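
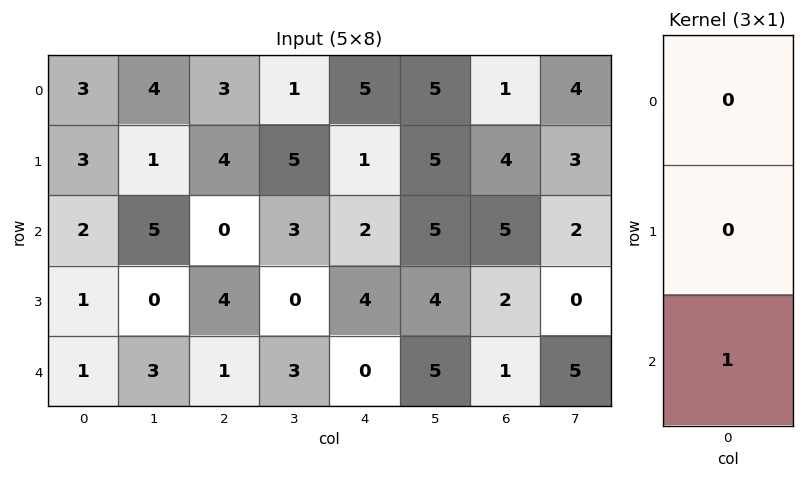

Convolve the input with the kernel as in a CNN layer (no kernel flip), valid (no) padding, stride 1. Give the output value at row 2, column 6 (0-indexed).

1

The receptive field on the input at this output position is [5 / 2 / 1]. Elementwise product with the kernel and sum: 1·1.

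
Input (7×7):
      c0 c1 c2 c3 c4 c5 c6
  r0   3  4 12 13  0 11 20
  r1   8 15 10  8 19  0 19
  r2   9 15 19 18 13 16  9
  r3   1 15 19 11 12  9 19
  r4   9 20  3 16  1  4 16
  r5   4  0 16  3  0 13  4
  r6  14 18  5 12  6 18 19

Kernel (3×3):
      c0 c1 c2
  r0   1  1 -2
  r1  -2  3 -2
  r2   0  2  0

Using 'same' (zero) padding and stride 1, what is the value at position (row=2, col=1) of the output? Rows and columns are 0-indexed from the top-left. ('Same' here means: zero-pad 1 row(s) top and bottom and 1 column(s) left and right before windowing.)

The receptive field on the zero-padded input at this output position is [8 15 10 / 9 15 19 / 1 15 19]. Elementwise product with the kernel and sum: 8·1 + 15·1 + 10·-2 + 9·-2 + 15·3 + 19·-2 + 15·2.

22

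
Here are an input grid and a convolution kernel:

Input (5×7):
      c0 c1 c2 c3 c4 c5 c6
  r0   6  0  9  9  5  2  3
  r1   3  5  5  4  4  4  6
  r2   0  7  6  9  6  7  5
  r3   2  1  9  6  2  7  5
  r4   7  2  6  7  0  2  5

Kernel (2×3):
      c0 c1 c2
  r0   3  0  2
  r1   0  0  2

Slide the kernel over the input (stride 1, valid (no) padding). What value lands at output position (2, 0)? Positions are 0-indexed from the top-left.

30

The receptive field on the input at this output position is [0 7 6 / 2 1 9]. Elementwise product with the kernel and sum: 0·3 + 6·2 + 9·2.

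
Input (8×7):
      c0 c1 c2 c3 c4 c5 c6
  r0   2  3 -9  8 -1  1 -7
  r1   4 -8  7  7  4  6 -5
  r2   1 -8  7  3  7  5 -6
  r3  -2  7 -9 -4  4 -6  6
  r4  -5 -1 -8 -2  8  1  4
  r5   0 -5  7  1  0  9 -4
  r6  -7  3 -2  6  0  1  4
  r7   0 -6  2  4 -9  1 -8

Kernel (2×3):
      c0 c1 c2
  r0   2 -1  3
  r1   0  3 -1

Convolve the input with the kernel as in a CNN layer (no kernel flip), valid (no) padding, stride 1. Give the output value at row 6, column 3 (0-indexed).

-13

The receptive field on the input at this output position is [6 0 1 / 4 -9 1]. Elementwise product with the kernel and sum: 6·2 + 0·-1 + 1·3 + -9·3 + 1·-1.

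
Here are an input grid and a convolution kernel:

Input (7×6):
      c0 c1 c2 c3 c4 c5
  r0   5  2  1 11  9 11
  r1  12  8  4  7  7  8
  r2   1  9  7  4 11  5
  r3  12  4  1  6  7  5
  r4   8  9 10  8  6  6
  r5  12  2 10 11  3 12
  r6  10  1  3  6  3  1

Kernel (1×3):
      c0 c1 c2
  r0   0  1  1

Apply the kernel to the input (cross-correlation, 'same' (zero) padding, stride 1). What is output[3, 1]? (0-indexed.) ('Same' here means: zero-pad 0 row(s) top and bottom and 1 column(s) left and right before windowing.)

5

The receptive field on the zero-padded input at this output position is [12 4 1]. Elementwise product with the kernel and sum: 4·1 + 1·1.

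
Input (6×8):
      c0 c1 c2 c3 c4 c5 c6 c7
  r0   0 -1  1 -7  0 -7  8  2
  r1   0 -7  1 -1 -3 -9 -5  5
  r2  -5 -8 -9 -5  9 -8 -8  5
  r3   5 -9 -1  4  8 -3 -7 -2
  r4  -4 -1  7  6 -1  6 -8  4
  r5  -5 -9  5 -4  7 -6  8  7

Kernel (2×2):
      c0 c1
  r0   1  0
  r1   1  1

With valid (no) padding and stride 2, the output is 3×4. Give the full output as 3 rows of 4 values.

-7 1 -12 8
-9 -6 14 -17
-18 8 0 7

Output[0,0]: The receptive field on the input at this output position is [0 -1 / 0 -7]. Elementwise product with the kernel and sum: 0·1 + 0·1 + -7·1.
Output[0,1]: The receptive field on the input at this output position is [1 -7 / 1 -1]. Elementwise product with the kernel and sum: 1·1 + 1·1 + -1·1.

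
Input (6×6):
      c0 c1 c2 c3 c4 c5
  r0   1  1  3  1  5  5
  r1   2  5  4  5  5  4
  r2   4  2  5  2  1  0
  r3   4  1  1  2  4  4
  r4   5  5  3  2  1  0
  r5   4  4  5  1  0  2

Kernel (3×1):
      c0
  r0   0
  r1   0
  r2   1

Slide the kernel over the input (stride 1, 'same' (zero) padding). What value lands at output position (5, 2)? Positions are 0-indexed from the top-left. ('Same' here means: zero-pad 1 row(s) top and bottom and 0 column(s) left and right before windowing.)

The receptive field on the zero-padded input at this output position is [3 / 5 / 0]. Elementwise product with the kernel and sum: 0·1.

0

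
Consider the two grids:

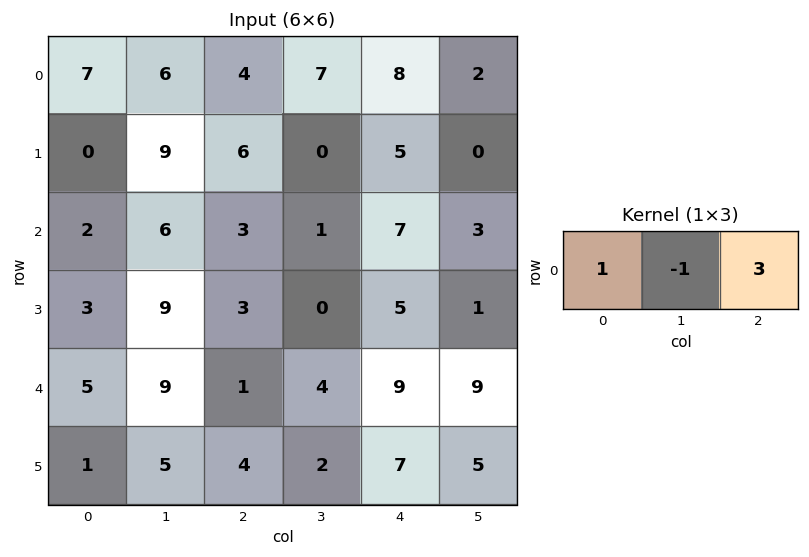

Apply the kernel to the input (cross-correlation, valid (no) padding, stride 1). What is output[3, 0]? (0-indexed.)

The receptive field on the input at this output position is [3 9 3]. Elementwise product with the kernel and sum: 3·1 + 9·-1 + 3·3.

3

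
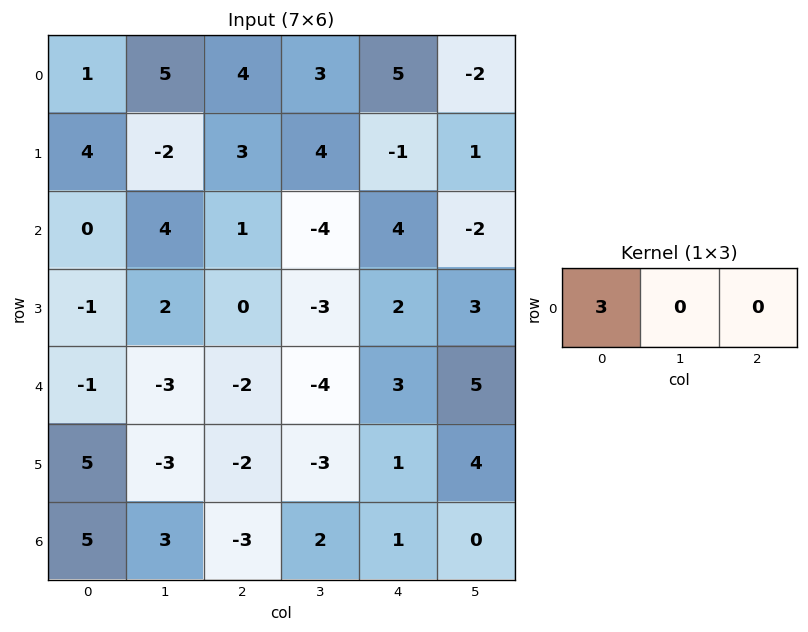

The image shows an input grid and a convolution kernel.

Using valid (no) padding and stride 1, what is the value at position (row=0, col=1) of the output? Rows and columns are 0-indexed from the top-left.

The receptive field on the input at this output position is [5 4 3]. Elementwise product with the kernel and sum: 5·3.

15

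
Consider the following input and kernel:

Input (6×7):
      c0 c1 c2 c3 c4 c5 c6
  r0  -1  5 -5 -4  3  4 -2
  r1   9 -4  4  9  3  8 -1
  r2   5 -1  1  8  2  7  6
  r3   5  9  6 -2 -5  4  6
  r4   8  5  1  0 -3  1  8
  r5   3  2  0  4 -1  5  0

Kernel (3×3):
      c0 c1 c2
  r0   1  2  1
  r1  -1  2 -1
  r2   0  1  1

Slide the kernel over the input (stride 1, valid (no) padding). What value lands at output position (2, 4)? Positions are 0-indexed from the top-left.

The receptive field on the input at this output position is [2 7 6 / -5 4 6 / -3 1 8]. Elementwise product with the kernel and sum: 2·1 + 7·2 + 6·1 + -5·-1 + 4·2 + 6·-1 + 1·1 + 8·1.

38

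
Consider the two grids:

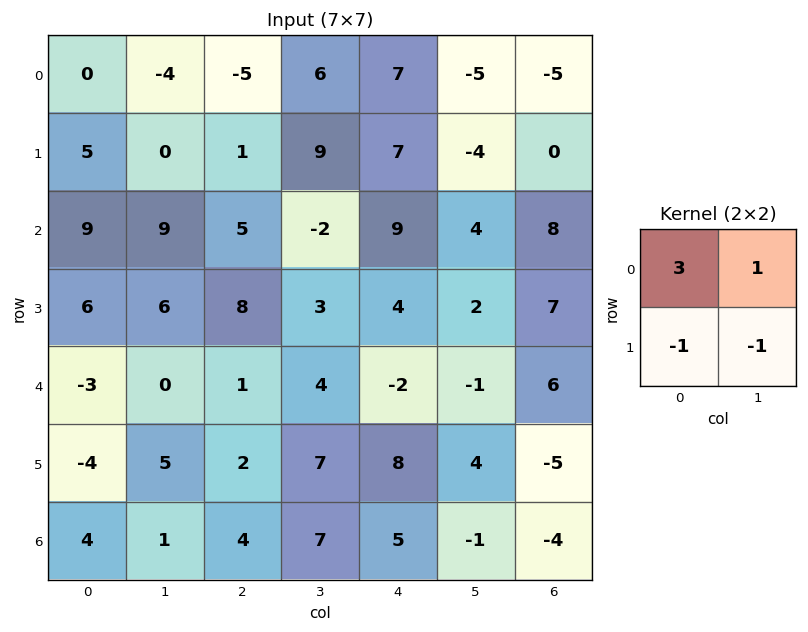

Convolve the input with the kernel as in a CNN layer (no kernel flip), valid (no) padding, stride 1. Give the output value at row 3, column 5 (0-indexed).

The receptive field on the input at this output position is [2 7 / -1 6]. Elementwise product with the kernel and sum: 2·3 + 7·1 + -1·-1 + 6·-1.

8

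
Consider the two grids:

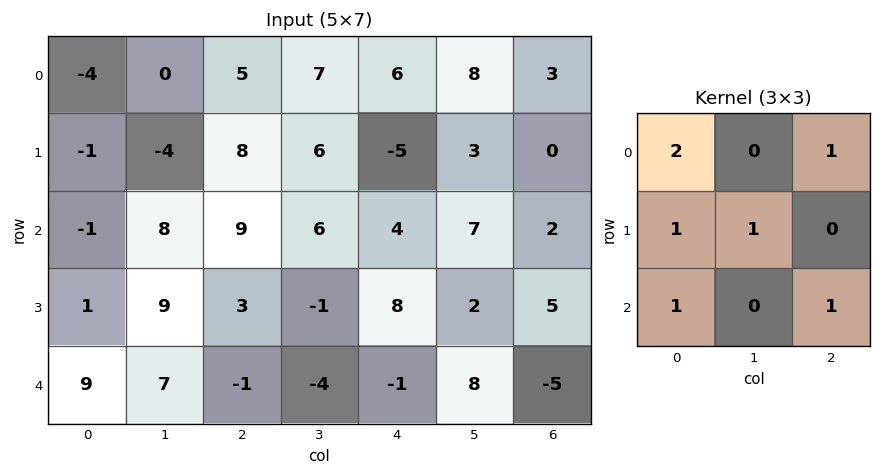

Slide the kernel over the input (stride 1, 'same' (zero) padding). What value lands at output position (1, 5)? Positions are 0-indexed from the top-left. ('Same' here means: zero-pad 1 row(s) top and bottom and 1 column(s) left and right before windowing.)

The receptive field on the zero-padded input at this output position is [6 8 3 / -5 3 0 / 4 7 2]. Elementwise product with the kernel and sum: 6·2 + 3·1 + -5·1 + 3·1 + 4·1 + 2·1.

19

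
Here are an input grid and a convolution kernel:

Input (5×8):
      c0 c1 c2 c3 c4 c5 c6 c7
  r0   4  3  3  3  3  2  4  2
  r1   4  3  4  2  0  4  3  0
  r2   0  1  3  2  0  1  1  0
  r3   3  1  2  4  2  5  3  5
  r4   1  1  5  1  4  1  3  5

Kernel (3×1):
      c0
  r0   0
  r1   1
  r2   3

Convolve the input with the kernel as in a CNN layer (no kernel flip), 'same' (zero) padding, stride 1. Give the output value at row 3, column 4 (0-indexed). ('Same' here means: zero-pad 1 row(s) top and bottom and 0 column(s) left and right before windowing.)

The receptive field on the zero-padded input at this output position is [0 / 2 / 4]. Elementwise product with the kernel and sum: 2·1 + 4·3.

14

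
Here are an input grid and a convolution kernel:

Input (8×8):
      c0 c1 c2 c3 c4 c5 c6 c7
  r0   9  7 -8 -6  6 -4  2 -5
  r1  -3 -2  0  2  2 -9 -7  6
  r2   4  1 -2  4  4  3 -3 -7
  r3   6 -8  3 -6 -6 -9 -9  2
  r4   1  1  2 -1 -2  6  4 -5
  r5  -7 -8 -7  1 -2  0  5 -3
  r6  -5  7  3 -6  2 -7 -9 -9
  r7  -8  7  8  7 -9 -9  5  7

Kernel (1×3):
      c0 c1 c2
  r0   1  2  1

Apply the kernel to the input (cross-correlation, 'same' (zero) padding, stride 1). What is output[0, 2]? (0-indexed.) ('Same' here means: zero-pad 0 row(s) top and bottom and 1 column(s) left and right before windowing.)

-15

The receptive field on the zero-padded input at this output position is [7 -8 -6]. Elementwise product with the kernel and sum: 7·1 + -8·2 + -6·1.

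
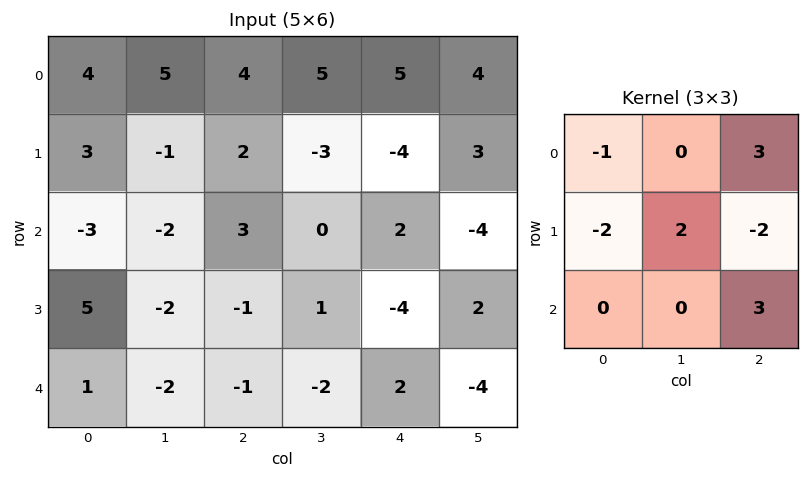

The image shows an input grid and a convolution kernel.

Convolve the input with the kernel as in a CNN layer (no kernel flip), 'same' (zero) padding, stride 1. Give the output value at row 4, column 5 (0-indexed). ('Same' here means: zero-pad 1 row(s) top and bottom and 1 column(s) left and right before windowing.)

-8

The receptive field on the zero-padded input at this output position is [-4 2 0 / 2 -4 0 / 0 0 0]. Elementwise product with the kernel and sum: -4·-1 + 0·3 + 2·-2 + -4·2 + 0·-2 + 0·3.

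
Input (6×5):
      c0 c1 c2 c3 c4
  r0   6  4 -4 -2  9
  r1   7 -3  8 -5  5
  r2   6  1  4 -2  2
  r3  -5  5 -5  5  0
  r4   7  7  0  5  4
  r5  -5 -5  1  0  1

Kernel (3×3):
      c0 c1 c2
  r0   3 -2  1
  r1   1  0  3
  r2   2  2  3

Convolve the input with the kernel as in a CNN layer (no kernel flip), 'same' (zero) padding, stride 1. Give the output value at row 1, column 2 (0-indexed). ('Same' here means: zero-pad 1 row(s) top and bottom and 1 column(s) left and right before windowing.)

4

The receptive field on the zero-padded input at this output position is [4 -4 -2 / -3 8 -5 / 1 4 -2]. Elementwise product with the kernel and sum: 4·3 + -4·-2 + -2·1 + -3·1 + -5·3 + 1·2 + 4·2 + -2·3.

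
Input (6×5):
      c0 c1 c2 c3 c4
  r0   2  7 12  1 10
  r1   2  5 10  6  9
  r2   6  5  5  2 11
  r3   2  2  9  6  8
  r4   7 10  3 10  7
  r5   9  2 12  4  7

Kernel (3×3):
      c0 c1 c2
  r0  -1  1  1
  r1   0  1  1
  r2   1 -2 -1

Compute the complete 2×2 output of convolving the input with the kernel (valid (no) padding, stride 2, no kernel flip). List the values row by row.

23 4
-1 -2

Output[0,0]: The receptive field on the input at this output position is [2 7 12 / 2 5 10 / 6 5 5]. Elementwise product with the kernel and sum: 2·-1 + 7·1 + 12·1 + 5·1 + 10·1 + 6·1 + 5·-2 + 5·-1.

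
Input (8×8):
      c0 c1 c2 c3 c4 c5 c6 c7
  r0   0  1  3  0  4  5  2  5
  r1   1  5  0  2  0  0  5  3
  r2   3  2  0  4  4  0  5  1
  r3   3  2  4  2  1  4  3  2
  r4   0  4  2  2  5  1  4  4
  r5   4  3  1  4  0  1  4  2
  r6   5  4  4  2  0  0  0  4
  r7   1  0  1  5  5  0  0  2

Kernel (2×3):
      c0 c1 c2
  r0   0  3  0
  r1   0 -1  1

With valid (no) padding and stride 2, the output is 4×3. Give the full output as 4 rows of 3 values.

Output[0,0]: The receptive field on the input at this output position is [0 1 3 / 1 5 0]. Elementwise product with the kernel and sum: 1·3 + 5·-1 + 0·1.
Output[0,1]: The receptive field on the input at this output position is [3 0 4 / 0 2 0]. Elementwise product with the kernel and sum: 0·3 + 2·-1 + 0·1.

-2 -2 20
8 11 -1
10 2 6
13 6 0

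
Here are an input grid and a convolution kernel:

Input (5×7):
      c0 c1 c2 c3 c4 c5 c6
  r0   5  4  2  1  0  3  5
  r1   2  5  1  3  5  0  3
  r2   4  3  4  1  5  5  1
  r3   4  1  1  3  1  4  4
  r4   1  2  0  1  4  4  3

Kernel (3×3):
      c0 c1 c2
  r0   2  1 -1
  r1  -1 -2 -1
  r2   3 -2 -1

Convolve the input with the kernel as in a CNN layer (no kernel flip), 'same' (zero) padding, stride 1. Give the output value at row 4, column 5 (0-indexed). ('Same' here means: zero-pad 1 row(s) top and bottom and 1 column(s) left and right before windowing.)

-13

The receptive field on the zero-padded input at this output position is [1 4 4 / 4 4 3 / 0 0 0]. Elementwise product with the kernel and sum: 1·2 + 4·1 + 4·-1 + 4·-1 + 4·-2 + 3·-1 + 0·3 + 0·-2 + 0·-1.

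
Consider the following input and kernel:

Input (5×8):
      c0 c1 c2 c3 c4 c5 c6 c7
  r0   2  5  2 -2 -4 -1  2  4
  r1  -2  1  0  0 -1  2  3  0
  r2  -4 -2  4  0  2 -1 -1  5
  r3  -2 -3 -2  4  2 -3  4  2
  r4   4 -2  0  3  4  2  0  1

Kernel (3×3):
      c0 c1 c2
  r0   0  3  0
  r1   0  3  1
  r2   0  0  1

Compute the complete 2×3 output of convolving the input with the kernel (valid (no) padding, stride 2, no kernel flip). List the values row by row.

Output[0,0]: The receptive field on the input at this output position is [2 5 2 / -2 1 0 / -4 -2 4]. Elementwise product with the kernel and sum: 5·3 + 1·3 + 0·1 + 4·1.

22 -5 5
-17 18 -8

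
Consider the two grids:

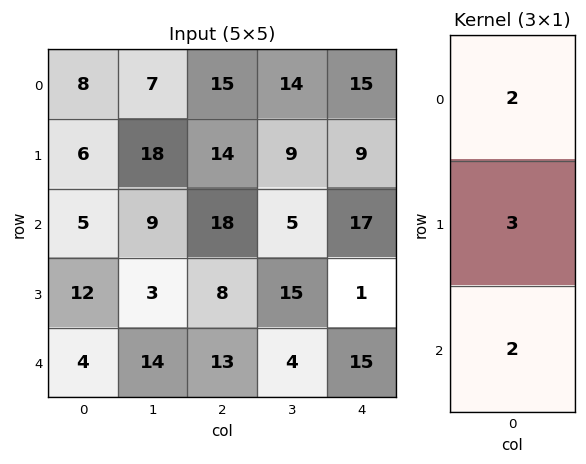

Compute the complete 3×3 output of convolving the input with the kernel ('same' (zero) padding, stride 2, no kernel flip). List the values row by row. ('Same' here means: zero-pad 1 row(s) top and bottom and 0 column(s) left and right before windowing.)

Output[0,0]: The receptive field on the zero-padded input at this output position is [0 / 8 / 6]. Elementwise product with the kernel and sum: 0·2 + 8·3 + 6·2.

36 73 63
51 98 71
36 55 47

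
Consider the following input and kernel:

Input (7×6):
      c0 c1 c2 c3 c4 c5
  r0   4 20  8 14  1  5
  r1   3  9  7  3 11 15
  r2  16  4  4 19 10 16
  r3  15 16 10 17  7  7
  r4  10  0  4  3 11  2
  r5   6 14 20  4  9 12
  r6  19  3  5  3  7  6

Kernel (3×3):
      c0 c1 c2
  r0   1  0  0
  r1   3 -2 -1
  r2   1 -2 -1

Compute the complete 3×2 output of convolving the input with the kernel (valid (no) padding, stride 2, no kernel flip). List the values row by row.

Output[0,0]: The receptive field on the input at this output position is [4 20 8 / 3 9 7 / 16 4 4]. Elementwise product with the kernel and sum: 4·1 + 3·3 + 9·-2 + 7·-1 + 16·1 + 4·-2 + 4·-1.

-8 -32
25 -20
-12 39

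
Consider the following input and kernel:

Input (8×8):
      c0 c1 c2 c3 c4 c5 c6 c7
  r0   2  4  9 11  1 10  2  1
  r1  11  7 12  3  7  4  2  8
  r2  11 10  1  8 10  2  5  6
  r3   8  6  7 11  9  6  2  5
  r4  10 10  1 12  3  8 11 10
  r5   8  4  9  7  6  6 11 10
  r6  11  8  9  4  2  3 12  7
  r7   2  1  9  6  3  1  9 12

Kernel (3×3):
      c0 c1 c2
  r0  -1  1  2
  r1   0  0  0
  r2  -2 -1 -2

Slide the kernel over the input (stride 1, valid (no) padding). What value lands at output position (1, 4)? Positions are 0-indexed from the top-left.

The receptive field on the input at this output position is [7 4 2 / 10 2 5 / 9 6 2]. Elementwise product with the kernel and sum: 7·-1 + 4·1 + 2·2 + 9·-2 + 6·-1 + 2·-2.

-27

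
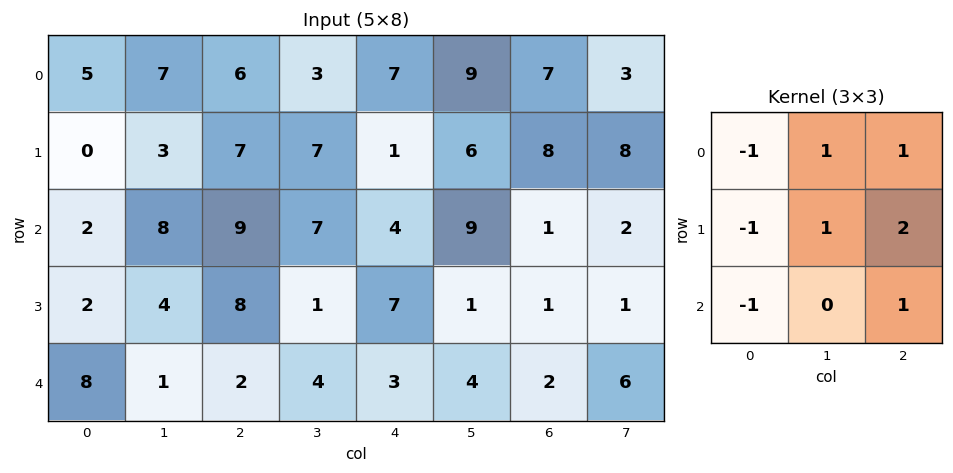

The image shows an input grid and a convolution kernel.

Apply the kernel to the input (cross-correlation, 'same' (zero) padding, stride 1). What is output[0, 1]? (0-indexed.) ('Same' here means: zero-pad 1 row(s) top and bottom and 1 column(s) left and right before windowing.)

21

The receptive field on the zero-padded input at this output position is [0 0 0 / 5 7 6 / 0 3 7]. Elementwise product with the kernel and sum: 0·-1 + 0·1 + 0·1 + 5·-1 + 7·1 + 6·2 + 0·-1 + 7·1.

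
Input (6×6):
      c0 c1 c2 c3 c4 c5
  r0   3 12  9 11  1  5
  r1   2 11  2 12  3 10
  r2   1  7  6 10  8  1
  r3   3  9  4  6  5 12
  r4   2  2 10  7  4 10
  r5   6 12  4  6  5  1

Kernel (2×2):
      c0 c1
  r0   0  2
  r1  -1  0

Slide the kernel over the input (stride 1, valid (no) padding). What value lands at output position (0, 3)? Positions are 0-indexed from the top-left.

The receptive field on the input at this output position is [11 1 / 12 3]. Elementwise product with the kernel and sum: 1·2 + 12·-1.

-10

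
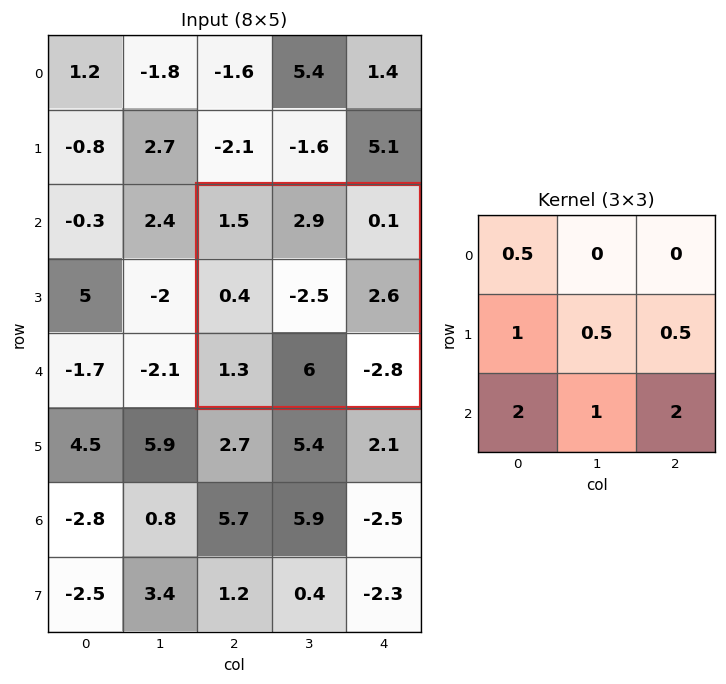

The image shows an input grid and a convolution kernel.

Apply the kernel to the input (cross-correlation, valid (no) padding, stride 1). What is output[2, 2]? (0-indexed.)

4.2

The receptive field on the input at this output position is [1.5 2.9 0.1 / 0.4 -2.5 2.6 / 1.3 6 -2.8]. Elementwise product with the kernel and sum: 1.5·0.5 + 0.4·1 + -2.5·0.5 + 2.6·0.5 + 1.3·2 + 6·1 + -2.8·2.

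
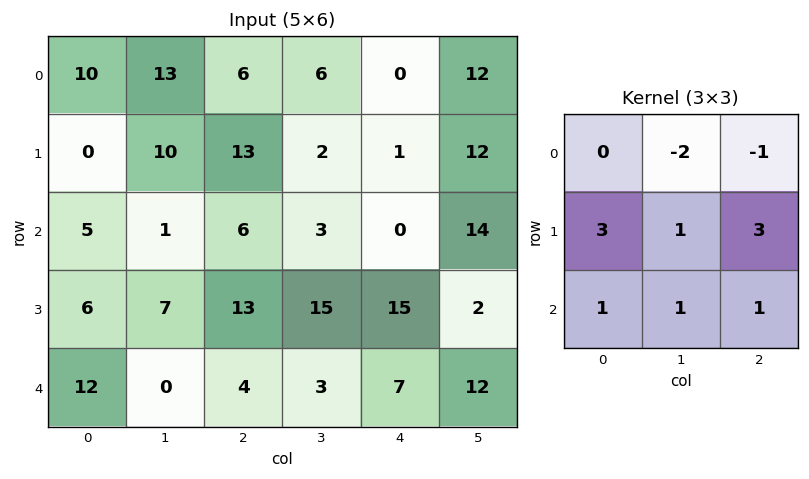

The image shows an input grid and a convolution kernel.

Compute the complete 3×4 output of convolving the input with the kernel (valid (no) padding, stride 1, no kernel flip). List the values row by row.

Output[0,0]: The receptive field on the input at this output position is [10 13 6 / 0 10 13 / 5 1 6]. Elementwise product with the kernel and sum: 13·-2 + 6·-1 + 0·3 + 10·1 + 13·3 + 5·1 + 1·1 + 6·1.

29 41 41 48
27 25 59 69
72 71 107 74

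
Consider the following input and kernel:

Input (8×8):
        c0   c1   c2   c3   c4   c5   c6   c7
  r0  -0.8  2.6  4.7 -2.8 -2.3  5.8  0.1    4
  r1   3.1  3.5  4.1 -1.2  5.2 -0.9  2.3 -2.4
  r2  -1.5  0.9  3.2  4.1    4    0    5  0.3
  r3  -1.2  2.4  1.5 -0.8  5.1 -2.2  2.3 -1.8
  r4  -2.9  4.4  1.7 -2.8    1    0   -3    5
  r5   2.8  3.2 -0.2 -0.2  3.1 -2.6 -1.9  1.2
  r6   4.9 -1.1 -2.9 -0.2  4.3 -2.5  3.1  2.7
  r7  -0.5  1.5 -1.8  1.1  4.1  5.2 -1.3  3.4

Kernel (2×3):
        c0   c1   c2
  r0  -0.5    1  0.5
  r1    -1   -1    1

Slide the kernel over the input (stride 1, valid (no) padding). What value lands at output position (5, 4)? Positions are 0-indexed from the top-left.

The receptive field on the input at this output position is [3.1 -2.6 -1.9 / 4.3 -2.5 3.1]. Elementwise product with the kernel and sum: 3.1·-0.5 + -2.6·1 + -1.9·0.5 + 4.3·-1 + -2.5·-1 + 3.1·1.

-3.8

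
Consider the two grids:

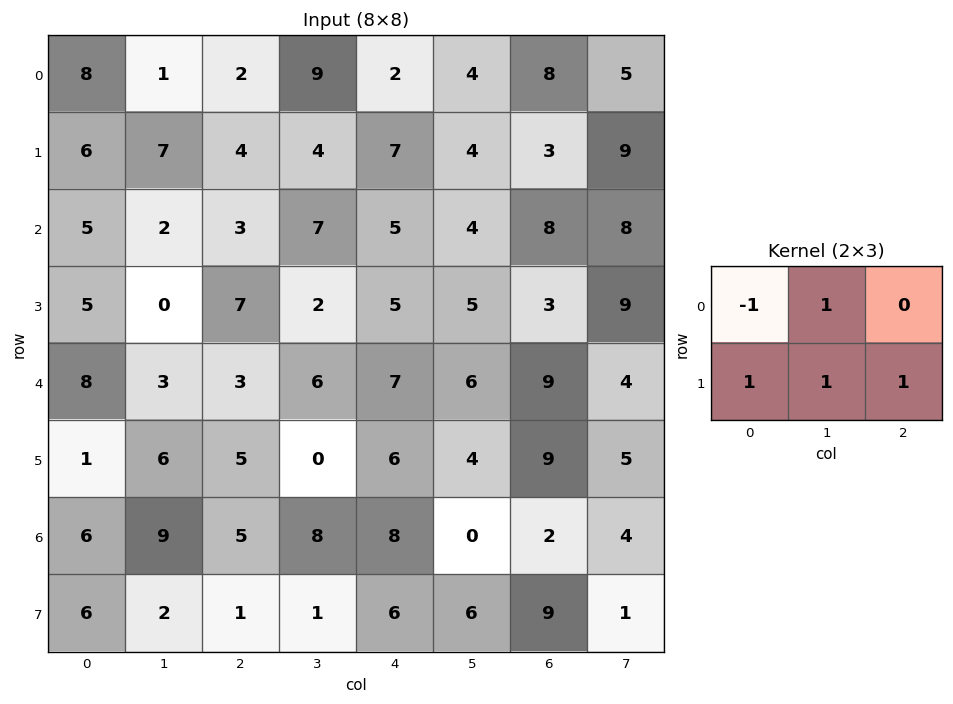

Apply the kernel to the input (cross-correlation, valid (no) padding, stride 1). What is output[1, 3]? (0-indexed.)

19

The receptive field on the input at this output position is [4 7 4 / 7 5 4]. Elementwise product with the kernel and sum: 4·-1 + 7·1 + 7·1 + 5·1 + 4·1.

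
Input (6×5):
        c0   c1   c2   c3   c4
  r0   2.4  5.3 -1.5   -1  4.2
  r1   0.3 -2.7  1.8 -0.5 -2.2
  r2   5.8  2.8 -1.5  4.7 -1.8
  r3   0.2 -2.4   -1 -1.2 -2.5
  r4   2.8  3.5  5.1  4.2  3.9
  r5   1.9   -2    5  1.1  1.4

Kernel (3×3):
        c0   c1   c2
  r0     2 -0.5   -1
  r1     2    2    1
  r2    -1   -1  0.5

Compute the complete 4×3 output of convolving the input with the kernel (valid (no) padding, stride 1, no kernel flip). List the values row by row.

Output[0,0]: The receptive field on the input at this output position is [2.4 5.3 -1.5 / 0.3 -2.7 1.8 / 5.8 2.8 -1.5]. Elementwise product with the kernel and sum: 2.4·2 + 5.3·-0.5 + -1.5·-1 + 0.3·2 + -2.7·2 + 1.8·1 + 5.8·-1 + 2.8·-1 + -1.5·0.5.
Output[0,1]: The receptive field on the input at this output position is [5.3 -1.5 -1 / -2.7 1.8 -0.5 / 2.8 -1.5 4.7]. Elementwise product with the kernel and sum: 5.3·2 + -1.5·-0.5 + -1·-1 + -2.7·2 + 1.8·2 + -0.5·1 + 2.8·-1 + -1.5·-1 + 4.7·0.5.

-8.7 11.1 -10.4
17.55 4.3 11.6
2.55 -12.85 -17.8
22.9 15.85 18.2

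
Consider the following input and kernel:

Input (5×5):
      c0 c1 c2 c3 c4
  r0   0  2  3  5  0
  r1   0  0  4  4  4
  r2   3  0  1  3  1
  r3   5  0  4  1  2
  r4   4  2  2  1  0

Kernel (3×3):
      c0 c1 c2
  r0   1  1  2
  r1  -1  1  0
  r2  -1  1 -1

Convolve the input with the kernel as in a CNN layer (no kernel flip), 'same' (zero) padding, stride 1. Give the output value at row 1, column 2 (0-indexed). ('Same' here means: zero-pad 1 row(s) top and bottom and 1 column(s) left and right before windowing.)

The receptive field on the zero-padded input at this output position is [2 3 5 / 0 4 4 / 0 1 3]. Elementwise product with the kernel and sum: 2·1 + 3·1 + 5·2 + 0·-1 + 4·1 + 0·-1 + 1·1 + 3·-1.

17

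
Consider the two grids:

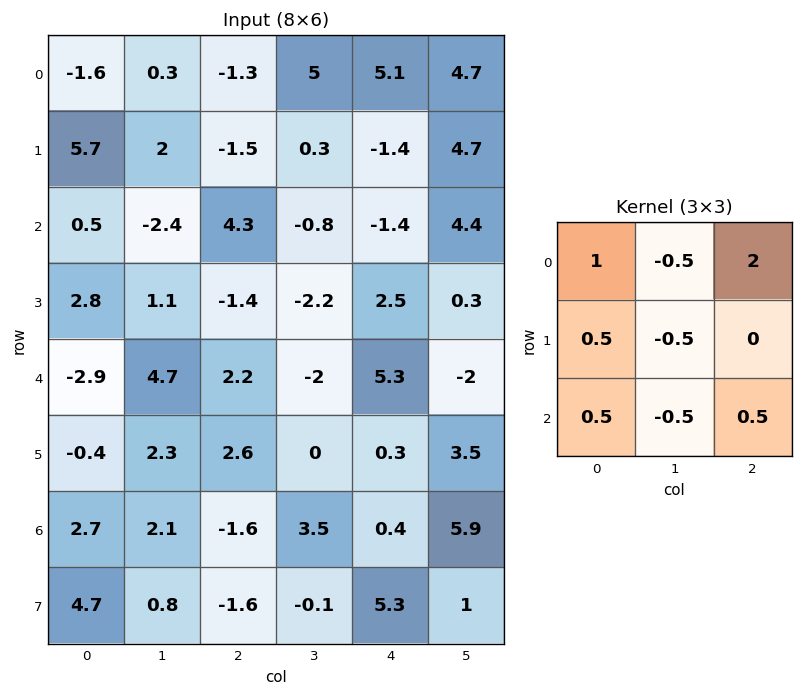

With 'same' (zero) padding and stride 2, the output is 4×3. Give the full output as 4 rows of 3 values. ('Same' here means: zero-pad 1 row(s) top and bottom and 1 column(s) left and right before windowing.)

-1.05 2.7 3.15
0.05 0.15 8.5
3.6 -1.5 -4.9
1.5 4 6.2

Output[0,0]: The receptive field on the zero-padded input at this output position is [0 0 0 / 0 -1.6 0.3 / 0 5.7 2]. Elementwise product with the kernel and sum: 0·1 + 0·-0.5 + 0·2 + 0·0.5 + -1.6·-0.5 + 0·0.5 + 5.7·-0.5 + 2·0.5.
Output[0,1]: The receptive field on the zero-padded input at this output position is [0 0 0 / 0.3 -1.3 5 / 2 -1.5 0.3]. Elementwise product with the kernel and sum: 0·1 + 0·-0.5 + 0·2 + 0.3·0.5 + -1.3·-0.5 + 2·0.5 + -1.5·-0.5 + 0.3·0.5.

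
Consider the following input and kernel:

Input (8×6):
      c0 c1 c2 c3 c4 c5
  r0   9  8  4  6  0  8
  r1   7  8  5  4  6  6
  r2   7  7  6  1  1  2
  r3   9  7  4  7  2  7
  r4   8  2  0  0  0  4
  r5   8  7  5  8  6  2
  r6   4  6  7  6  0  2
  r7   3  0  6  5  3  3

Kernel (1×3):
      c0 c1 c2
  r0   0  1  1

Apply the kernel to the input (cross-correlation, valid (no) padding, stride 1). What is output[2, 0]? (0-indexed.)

The receptive field on the input at this output position is [7 7 6]. Elementwise product with the kernel and sum: 7·1 + 6·1.

13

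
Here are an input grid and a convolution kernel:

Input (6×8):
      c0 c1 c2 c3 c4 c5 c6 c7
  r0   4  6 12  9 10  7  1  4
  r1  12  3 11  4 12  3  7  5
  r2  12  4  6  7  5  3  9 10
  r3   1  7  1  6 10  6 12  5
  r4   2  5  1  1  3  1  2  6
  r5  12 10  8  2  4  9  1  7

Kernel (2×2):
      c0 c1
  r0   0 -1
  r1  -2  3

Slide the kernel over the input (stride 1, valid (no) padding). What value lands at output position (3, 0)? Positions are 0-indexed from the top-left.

4

The receptive field on the input at this output position is [1 7 / 2 5]. Elementwise product with the kernel and sum: 7·-1 + 2·-2 + 5·3.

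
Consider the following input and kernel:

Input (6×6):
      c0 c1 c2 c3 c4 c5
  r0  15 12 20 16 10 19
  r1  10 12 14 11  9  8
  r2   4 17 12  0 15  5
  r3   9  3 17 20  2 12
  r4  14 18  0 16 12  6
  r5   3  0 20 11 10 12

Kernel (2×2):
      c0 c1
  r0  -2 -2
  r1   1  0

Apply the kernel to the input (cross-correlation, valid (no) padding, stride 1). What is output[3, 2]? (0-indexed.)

The receptive field on the input at this output position is [17 20 / 0 16]. Elementwise product with the kernel and sum: 17·-2 + 20·-2 + 0·1.

-74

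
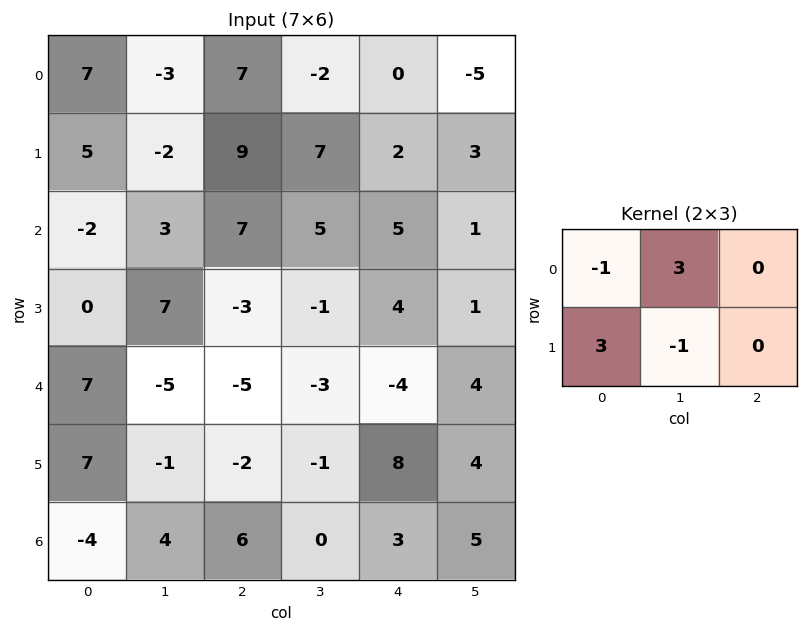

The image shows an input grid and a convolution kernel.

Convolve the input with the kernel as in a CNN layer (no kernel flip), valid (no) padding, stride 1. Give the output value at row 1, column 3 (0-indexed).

The receptive field on the input at this output position is [7 2 3 / 5 5 1]. Elementwise product with the kernel and sum: 7·-1 + 2·3 + 5·3 + 5·-1.

9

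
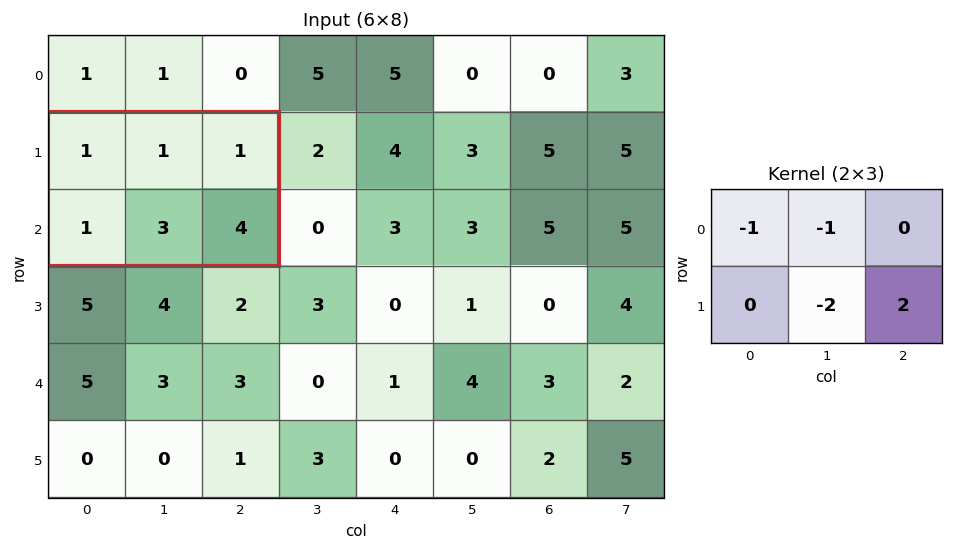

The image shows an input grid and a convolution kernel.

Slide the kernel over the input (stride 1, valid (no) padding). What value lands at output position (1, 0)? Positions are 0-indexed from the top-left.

The receptive field on the input at this output position is [1 1 1 / 1 3 4]. Elementwise product with the kernel and sum: 1·-1 + 1·-1 + 3·-2 + 4·2.

0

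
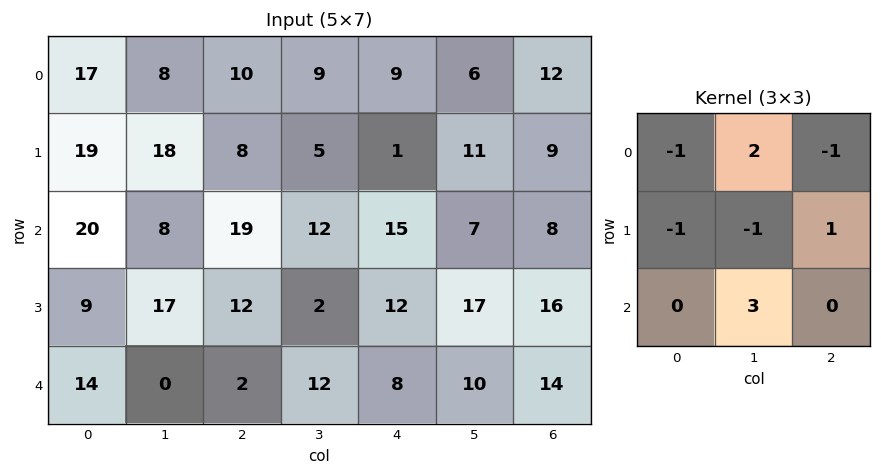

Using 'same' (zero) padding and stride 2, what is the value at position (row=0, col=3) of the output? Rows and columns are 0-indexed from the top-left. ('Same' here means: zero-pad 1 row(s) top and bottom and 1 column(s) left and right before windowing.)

The receptive field on the zero-padded input at this output position is [0 0 0 / 6 12 0 / 11 9 0]. Elementwise product with the kernel and sum: 0·-1 + 0·2 + 0·-1 + 6·-1 + 12·-1 + 0·1 + 9·3.

9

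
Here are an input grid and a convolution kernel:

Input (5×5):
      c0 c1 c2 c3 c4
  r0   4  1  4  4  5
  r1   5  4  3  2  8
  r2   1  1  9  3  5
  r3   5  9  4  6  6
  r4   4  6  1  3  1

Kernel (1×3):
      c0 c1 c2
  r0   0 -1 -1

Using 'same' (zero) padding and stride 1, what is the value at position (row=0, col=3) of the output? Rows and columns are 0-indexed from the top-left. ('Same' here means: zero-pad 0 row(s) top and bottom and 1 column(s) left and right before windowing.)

-9

The receptive field on the zero-padded input at this output position is [4 4 5]. Elementwise product with the kernel and sum: 4·-1 + 5·-1.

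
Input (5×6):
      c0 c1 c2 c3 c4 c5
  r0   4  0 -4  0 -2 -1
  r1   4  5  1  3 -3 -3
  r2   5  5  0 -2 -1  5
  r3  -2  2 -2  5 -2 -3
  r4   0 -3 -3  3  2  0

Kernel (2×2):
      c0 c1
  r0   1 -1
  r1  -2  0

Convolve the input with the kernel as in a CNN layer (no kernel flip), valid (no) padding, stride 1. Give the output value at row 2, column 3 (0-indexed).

-11

The receptive field on the input at this output position is [-2 -1 / 5 -2]. Elementwise product with the kernel and sum: -2·1 + -1·-1 + 5·-2.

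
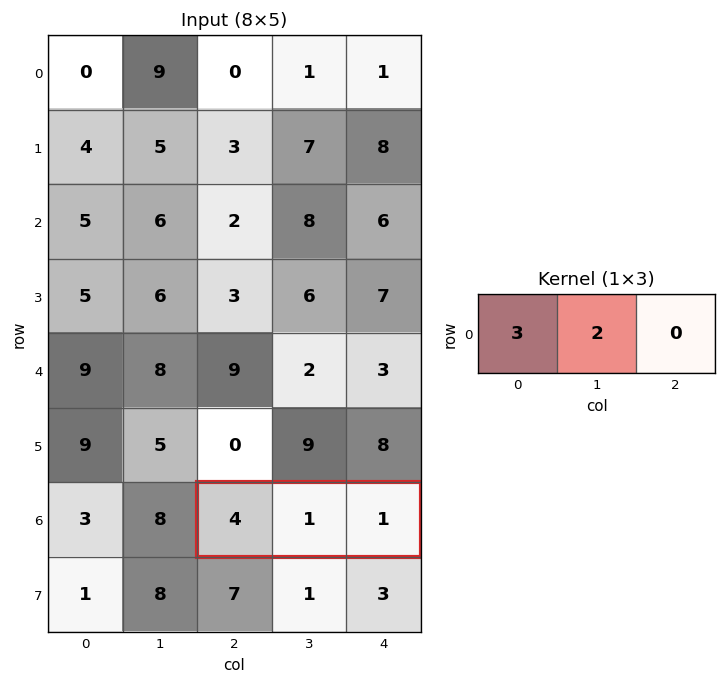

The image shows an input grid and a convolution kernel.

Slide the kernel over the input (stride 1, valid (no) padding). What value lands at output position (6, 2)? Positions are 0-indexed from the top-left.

14

The receptive field on the input at this output position is [4 1 1]. Elementwise product with the kernel and sum: 4·3 + 1·2.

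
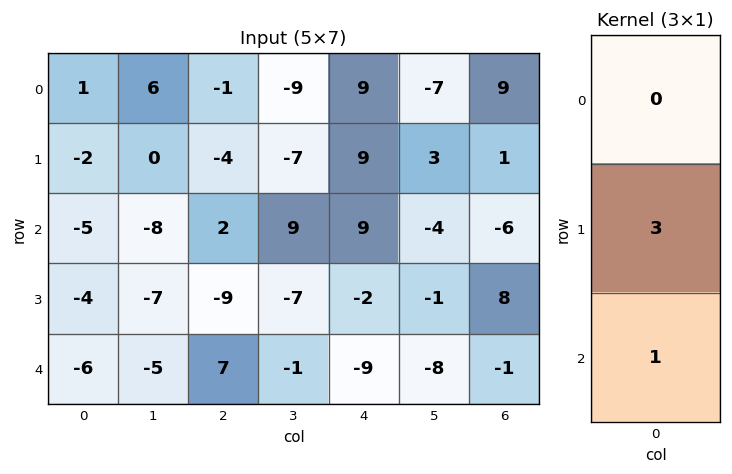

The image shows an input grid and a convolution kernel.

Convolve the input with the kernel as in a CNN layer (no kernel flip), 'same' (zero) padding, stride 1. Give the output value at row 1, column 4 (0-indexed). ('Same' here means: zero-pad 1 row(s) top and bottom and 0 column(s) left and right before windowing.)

The receptive field on the zero-padded input at this output position is [9 / 9 / 9]. Elementwise product with the kernel and sum: 9·3 + 9·1.

36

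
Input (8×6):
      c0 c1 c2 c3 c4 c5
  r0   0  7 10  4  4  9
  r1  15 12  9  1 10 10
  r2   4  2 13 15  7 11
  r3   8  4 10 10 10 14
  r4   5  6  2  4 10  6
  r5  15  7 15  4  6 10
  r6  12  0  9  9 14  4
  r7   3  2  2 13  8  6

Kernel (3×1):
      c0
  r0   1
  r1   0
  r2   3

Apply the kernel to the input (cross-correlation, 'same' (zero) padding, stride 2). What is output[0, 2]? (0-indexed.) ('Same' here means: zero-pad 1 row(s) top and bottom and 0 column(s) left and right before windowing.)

30

The receptive field on the zero-padded input at this output position is [0 / 4 / 10]. Elementwise product with the kernel and sum: 0·1 + 10·3.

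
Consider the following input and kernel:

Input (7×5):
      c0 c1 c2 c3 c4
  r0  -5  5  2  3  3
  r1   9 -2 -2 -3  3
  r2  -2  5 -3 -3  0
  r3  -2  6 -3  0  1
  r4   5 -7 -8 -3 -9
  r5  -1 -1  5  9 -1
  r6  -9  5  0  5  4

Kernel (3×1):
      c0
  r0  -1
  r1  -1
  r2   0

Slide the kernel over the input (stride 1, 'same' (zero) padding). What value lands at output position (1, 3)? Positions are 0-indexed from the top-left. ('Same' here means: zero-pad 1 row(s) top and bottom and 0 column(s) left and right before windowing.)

The receptive field on the zero-padded input at this output position is [3 / -3 / -3]. Elementwise product with the kernel and sum: 3·-1 + -3·-1.

0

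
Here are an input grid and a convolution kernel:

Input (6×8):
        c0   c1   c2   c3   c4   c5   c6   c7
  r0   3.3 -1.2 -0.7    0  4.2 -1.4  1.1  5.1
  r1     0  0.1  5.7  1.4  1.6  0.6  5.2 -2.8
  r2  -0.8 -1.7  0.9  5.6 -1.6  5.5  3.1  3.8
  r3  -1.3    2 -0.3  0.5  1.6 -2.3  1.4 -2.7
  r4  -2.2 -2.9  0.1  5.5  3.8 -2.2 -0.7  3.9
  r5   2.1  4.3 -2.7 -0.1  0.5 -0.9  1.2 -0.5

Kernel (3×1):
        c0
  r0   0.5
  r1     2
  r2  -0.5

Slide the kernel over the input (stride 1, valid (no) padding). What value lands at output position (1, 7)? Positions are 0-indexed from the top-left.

7.55

The receptive field on the input at this output position is [-2.8 / 3.8 / -2.7]. Elementwise product with the kernel and sum: -2.8·0.5 + 3.8·2 + -2.7·-0.5.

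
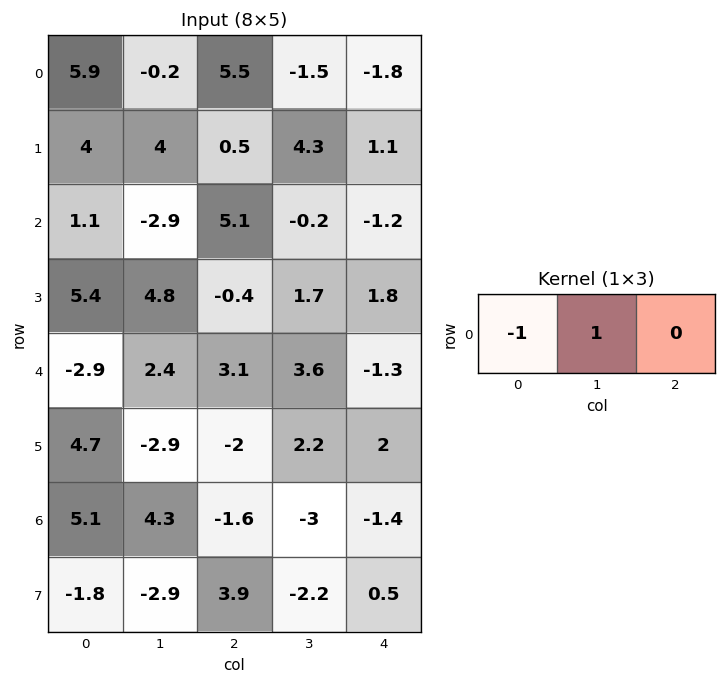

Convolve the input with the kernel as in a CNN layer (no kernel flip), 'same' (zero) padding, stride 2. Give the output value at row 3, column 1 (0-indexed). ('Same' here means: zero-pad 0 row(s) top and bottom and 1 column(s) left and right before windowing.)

-5.9

The receptive field on the zero-padded input at this output position is [4.3 -1.6 -3]. Elementwise product with the kernel and sum: 4.3·-1 + -1.6·1.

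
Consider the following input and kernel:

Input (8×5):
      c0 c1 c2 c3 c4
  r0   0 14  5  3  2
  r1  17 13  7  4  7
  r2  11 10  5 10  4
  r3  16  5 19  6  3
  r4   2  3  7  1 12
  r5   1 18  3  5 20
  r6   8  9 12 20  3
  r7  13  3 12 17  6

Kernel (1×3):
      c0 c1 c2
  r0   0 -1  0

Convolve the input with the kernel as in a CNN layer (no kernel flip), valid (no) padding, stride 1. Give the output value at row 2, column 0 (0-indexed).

-10

The receptive field on the input at this output position is [11 10 5]. Elementwise product with the kernel and sum: 10·-1.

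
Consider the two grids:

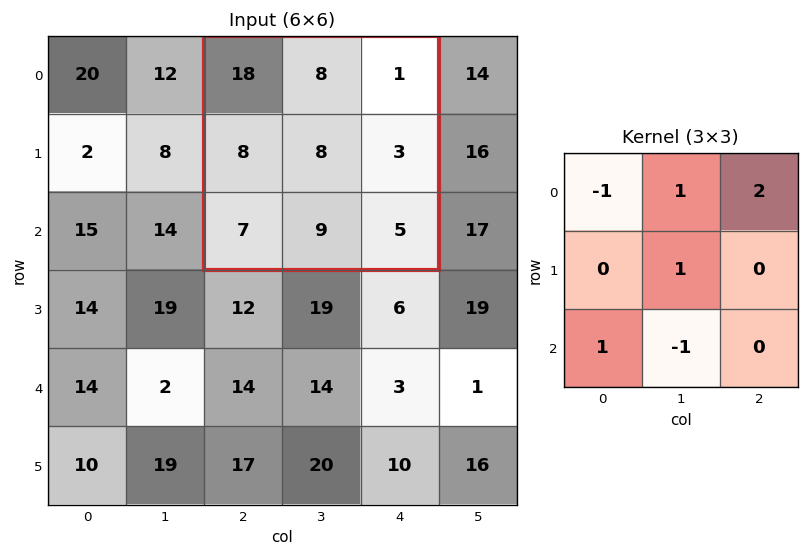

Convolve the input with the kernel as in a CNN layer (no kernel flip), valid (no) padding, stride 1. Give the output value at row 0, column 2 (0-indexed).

-2

The receptive field on the input at this output position is [18 8 1 / 8 8 3 / 7 9 5]. Elementwise product with the kernel and sum: 18·-1 + 8·1 + 1·2 + 8·1 + 7·1 + 9·-1.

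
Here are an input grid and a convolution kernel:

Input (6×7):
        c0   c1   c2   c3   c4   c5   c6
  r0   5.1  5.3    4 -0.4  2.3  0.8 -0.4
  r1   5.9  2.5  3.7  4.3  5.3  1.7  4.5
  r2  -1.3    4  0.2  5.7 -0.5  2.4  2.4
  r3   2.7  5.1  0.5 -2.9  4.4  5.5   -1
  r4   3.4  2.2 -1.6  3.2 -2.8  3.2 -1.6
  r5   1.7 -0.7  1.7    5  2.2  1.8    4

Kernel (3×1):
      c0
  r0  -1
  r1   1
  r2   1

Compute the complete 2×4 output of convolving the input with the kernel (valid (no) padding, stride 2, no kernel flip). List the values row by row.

Output[0,0]: The receptive field on the input at this output position is [5.1 / 5.9 / -1.3]. Elementwise product with the kernel and sum: 5.1·-1 + 5.9·1 + -1.3·1.
Output[0,1]: The receptive field on the input at this output position is [4 / 3.7 / 0.2]. Elementwise product with the kernel and sum: 4·-1 + 3.7·1 + 0.2·1.

-0.5 -0.1 2.5 7.3
7.4 -1.3 2.1 -5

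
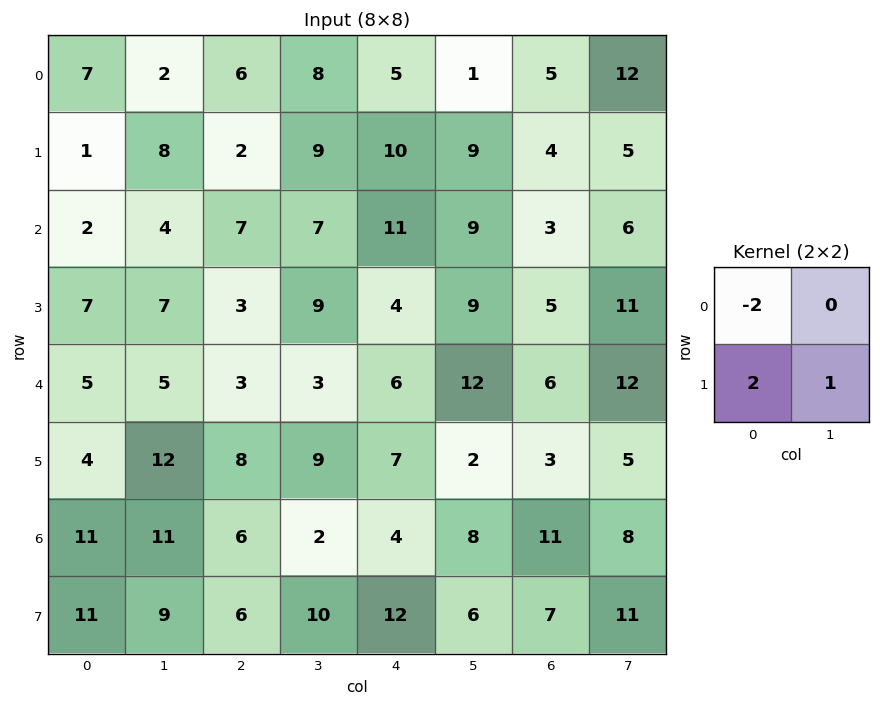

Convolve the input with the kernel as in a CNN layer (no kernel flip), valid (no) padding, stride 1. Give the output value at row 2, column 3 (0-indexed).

The receptive field on the input at this output position is [7 11 / 9 4]. Elementwise product with the kernel and sum: 7·-2 + 9·2 + 4·1.

8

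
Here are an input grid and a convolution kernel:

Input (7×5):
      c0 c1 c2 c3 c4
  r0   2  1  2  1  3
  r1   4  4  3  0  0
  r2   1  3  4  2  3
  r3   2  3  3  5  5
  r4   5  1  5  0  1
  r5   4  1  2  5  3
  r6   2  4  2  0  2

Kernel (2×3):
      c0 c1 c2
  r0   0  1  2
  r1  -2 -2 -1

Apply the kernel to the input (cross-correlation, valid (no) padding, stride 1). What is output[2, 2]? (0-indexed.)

-13

The receptive field on the input at this output position is [4 2 3 / 3 5 5]. Elementwise product with the kernel and sum: 2·1 + 3·2 + 3·-2 + 5·-2 + 5·-1.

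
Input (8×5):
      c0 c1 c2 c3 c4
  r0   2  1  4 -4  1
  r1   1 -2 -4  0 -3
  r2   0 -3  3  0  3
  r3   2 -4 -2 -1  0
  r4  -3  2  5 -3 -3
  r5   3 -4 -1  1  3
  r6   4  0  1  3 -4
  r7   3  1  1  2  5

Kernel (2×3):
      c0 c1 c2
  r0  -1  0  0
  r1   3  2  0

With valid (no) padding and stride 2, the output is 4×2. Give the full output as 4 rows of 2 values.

Output[0,0]: The receptive field on the input at this output position is [2 1 4 / 1 -2 -4]. Elementwise product with the kernel and sum: 2·-1 + 1·3 + -2·2.

-3 -16
-2 -11
4 -6
7 6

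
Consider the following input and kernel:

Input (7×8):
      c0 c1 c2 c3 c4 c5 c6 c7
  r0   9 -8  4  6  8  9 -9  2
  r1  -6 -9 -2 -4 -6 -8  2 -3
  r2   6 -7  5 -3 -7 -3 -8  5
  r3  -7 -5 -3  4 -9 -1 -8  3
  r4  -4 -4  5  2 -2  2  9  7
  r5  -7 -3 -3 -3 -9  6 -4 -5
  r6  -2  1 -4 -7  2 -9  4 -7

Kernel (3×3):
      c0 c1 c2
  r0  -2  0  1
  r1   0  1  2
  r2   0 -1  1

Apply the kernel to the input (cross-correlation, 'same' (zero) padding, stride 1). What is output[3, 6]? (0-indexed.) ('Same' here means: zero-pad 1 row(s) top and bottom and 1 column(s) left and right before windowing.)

7

The receptive field on the zero-padded input at this output position is [-3 -8 5 / -1 -8 3 / 2 9 7]. Elementwise product with the kernel and sum: -3·-2 + 5·1 + -8·1 + 3·2 + 9·-1 + 7·1.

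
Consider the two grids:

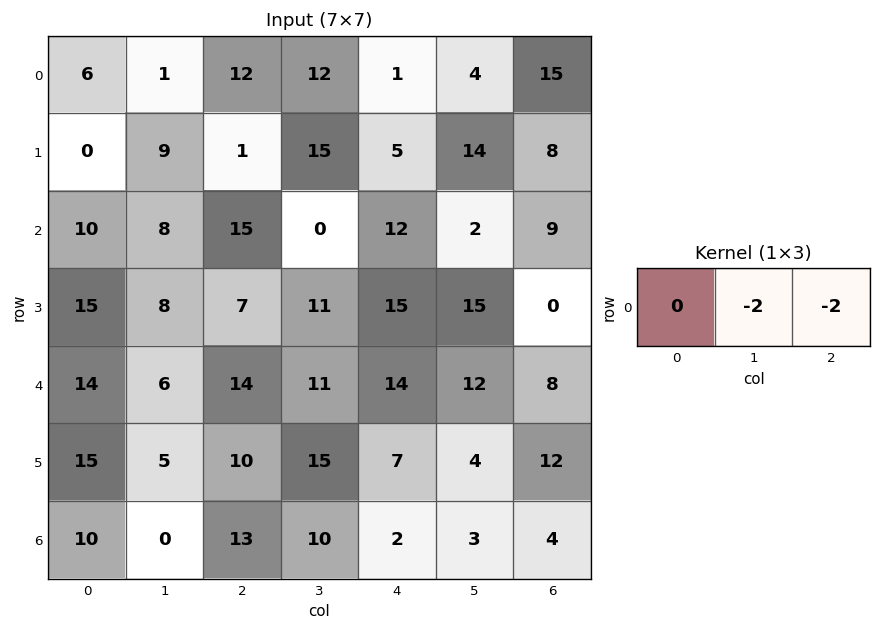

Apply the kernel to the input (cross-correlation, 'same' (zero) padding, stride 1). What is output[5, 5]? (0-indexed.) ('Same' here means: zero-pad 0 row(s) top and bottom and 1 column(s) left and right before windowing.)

-32

The receptive field on the zero-padded input at this output position is [7 4 12]. Elementwise product with the kernel and sum: 4·-2 + 12·-2.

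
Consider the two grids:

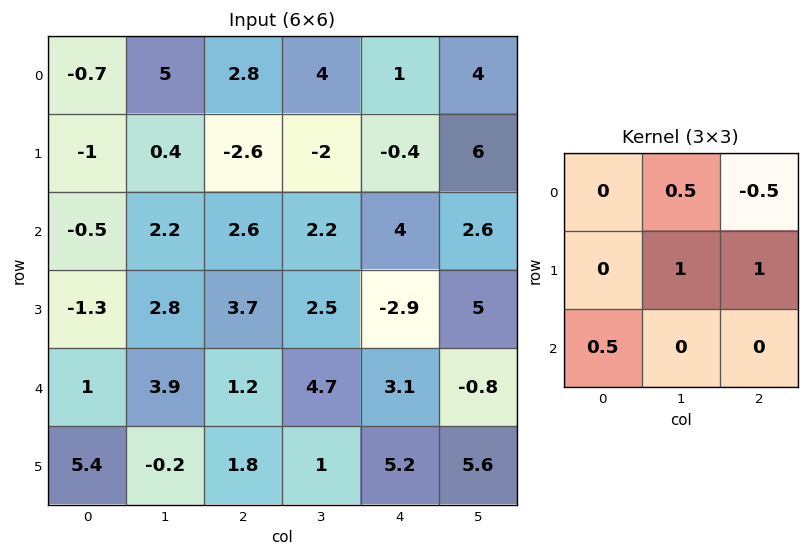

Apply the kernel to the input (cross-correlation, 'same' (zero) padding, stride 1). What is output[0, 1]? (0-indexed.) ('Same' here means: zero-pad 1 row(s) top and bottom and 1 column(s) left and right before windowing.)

The receptive field on the zero-padded input at this output position is [0 0 0 / -0.7 5 2.8 / -1 0.4 -2.6]. Elementwise product with the kernel and sum: 0·0.5 + 0·-0.5 + 5·1 + 2.8·1 + -1·0.5.

7.3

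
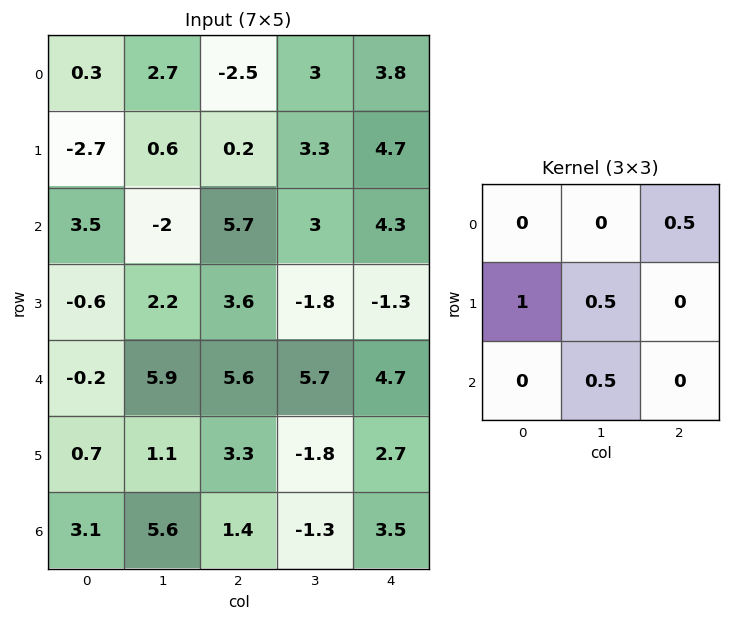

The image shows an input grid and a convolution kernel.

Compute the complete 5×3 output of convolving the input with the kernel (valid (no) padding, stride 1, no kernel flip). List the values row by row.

-4.65 5.05 5.25
3.7 4.3 8.65
6.3 8.3 7.7
5.1 9.45 6.9
6.85 6.3 4.1

Output[0,0]: The receptive field on the input at this output position is [0.3 2.7 -2.5 / -2.7 0.6 0.2 / 3.5 -2 5.7]. Elementwise product with the kernel and sum: -2.5·0.5 + -2.7·1 + 0.6·0.5 + -2·0.5.
Output[0,1]: The receptive field on the input at this output position is [2.7 -2.5 3 / 0.6 0.2 3.3 / -2 5.7 3]. Elementwise product with the kernel and sum: 3·0.5 + 0.6·1 + 0.2·0.5 + 5.7·0.5.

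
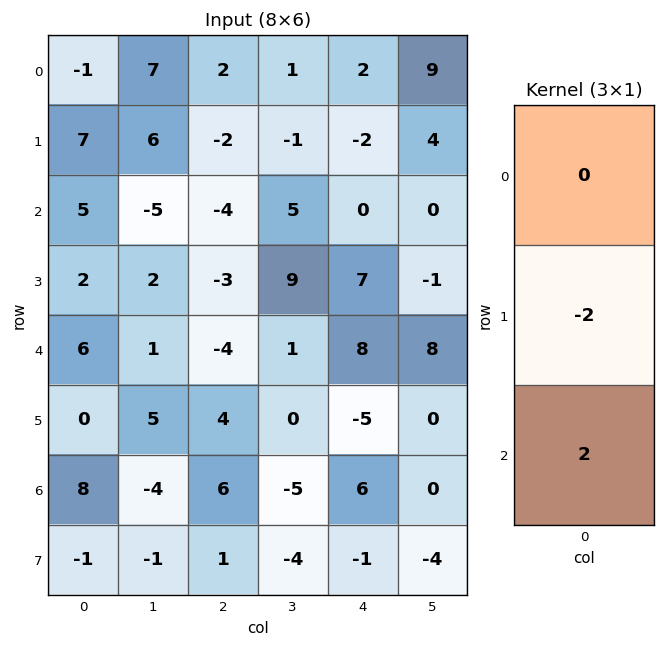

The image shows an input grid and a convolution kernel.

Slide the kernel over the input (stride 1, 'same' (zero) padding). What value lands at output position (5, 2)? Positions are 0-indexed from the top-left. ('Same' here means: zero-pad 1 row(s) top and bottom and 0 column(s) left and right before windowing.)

4

The receptive field on the zero-padded input at this output position is [-4 / 4 / 6]. Elementwise product with the kernel and sum: 4·-2 + 6·2.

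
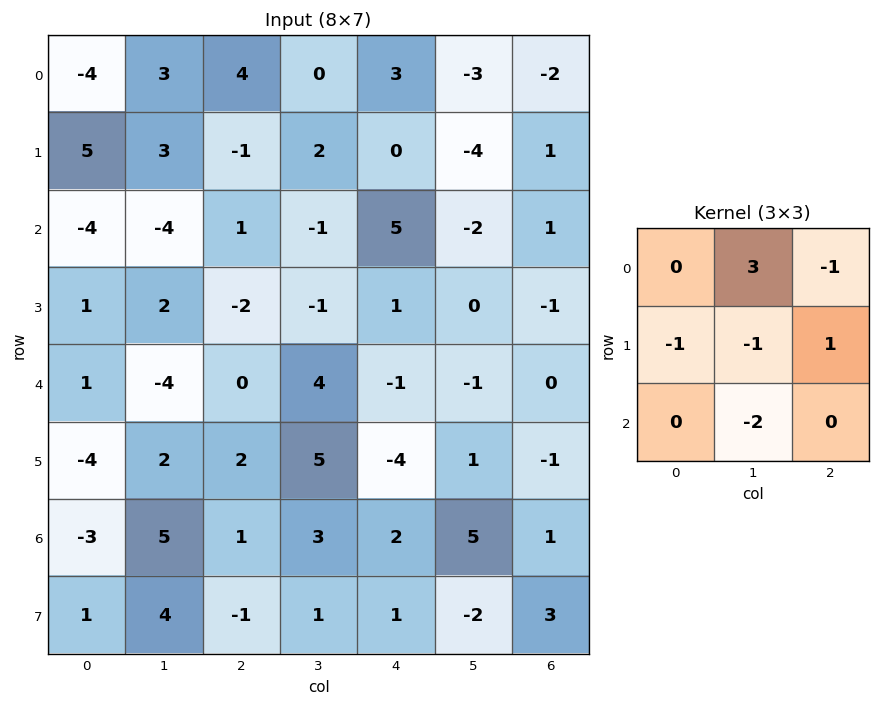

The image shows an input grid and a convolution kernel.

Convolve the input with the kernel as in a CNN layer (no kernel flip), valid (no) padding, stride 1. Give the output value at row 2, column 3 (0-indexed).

The receptive field on the input at this output position is [-1 5 -2 / -1 1 0 / 4 -1 -1]. Elementwise product with the kernel and sum: 5·3 + -2·-1 + -1·-1 + 1·-1 + 0·1 + -1·-2.

19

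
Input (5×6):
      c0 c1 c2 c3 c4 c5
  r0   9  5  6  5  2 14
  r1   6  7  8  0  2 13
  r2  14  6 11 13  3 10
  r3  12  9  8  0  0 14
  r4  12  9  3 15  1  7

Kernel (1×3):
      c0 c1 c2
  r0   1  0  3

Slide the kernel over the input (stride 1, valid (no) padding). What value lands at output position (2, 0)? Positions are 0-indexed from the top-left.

47

The receptive field on the input at this output position is [14 6 11]. Elementwise product with the kernel and sum: 14·1 + 11·3.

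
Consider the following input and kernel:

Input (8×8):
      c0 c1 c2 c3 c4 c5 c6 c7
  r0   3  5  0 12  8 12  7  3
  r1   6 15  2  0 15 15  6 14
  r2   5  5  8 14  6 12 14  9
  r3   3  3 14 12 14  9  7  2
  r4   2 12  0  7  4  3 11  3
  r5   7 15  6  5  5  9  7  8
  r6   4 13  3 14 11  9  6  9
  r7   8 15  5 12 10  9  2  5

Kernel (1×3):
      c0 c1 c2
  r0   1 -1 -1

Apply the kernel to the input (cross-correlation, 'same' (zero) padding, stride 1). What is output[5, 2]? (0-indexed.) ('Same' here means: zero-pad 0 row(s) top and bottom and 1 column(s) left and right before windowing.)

The receptive field on the zero-padded input at this output position is [15 6 5]. Elementwise product with the kernel and sum: 15·1 + 6·-1 + 5·-1.

4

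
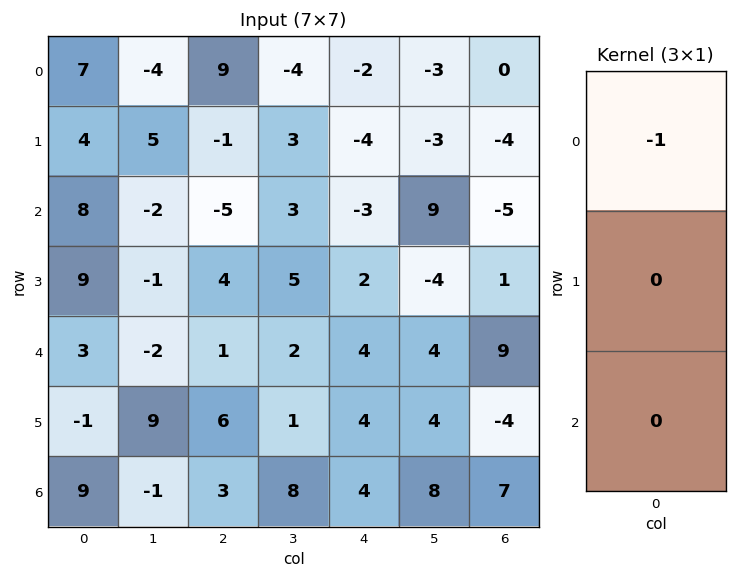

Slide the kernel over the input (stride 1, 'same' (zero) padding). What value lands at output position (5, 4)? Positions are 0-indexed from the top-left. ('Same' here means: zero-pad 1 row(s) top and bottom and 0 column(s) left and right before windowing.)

-4

The receptive field on the zero-padded input at this output position is [4 / 4 / 4]. Elementwise product with the kernel and sum: 4·-1.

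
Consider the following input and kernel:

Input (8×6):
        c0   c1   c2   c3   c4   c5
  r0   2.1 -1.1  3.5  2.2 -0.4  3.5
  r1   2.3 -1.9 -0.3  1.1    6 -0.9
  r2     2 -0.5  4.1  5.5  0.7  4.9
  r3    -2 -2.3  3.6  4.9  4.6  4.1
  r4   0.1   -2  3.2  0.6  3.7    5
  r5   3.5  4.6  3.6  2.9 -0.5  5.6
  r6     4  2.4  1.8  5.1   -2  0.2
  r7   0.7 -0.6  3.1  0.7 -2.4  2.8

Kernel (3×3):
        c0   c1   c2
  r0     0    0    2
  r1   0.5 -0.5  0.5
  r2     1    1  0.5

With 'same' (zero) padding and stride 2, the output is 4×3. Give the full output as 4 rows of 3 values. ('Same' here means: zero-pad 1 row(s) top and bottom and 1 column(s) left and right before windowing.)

-0.25 -2.85 9.7
-8.2 6.4 14.6
0.15 17.15 14.35
8.8 11.5 14.55

Output[0,0]: The receptive field on the zero-padded input at this output position is [0 0 0 / 0 2.1 -1.1 / 0 2.3 -1.9]. Elementwise product with the kernel and sum: 0·2 + 0·0.5 + 2.1·-0.5 + -1.1·0.5 + 0·1 + 2.3·1 + -1.9·0.5.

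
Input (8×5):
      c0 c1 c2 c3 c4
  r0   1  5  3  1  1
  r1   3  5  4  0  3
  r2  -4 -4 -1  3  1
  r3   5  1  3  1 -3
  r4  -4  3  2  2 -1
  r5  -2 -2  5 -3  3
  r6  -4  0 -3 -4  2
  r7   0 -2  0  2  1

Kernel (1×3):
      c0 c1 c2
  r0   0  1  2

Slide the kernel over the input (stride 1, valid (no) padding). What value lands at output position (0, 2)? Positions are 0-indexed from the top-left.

The receptive field on the input at this output position is [3 1 1]. Elementwise product with the kernel and sum: 1·1 + 1·2.

3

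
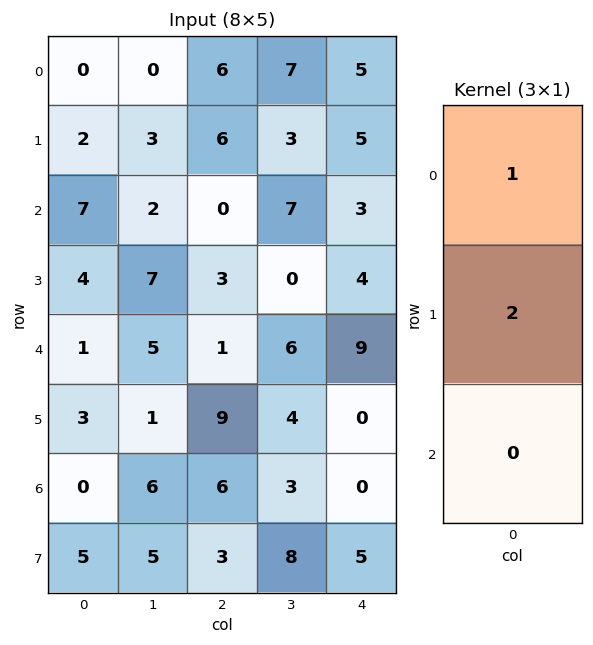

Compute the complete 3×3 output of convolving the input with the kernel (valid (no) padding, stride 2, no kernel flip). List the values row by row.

4 18 15
15 6 11
7 19 9

Output[0,0]: The receptive field on the input at this output position is [0 / 2 / 7]. Elementwise product with the kernel and sum: 0·1 + 2·2.
Output[0,1]: The receptive field on the input at this output position is [6 / 6 / 0]. Elementwise product with the kernel and sum: 6·1 + 6·2.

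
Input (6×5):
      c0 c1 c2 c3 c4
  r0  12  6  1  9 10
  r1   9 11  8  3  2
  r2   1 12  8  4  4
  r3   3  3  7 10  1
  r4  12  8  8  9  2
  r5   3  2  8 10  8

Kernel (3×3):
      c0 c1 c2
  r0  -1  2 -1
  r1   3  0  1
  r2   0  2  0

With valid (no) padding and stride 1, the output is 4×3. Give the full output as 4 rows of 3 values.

58 39 41
22 56 44
47 35 36
44 50 58

Output[0,0]: The receptive field on the input at this output position is [12 6 1 / 9 11 8 / 1 12 8]. Elementwise product with the kernel and sum: 12·-1 + 6·2 + 1·-1 + 9·3 + 8·1 + 12·2.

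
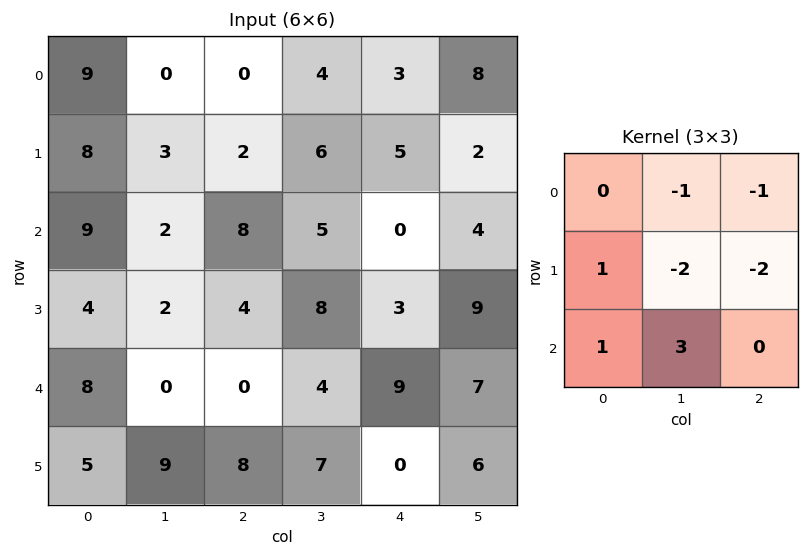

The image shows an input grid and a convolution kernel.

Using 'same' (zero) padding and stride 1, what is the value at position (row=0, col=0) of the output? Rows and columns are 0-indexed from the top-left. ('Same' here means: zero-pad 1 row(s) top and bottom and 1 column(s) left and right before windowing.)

6

The receptive field on the zero-padded input at this output position is [0 0 0 / 0 9 0 / 0 8 3]. Elementwise product with the kernel and sum: 0·-1 + 0·-1 + 0·1 + 9·-2 + 0·-2 + 0·1 + 8·3.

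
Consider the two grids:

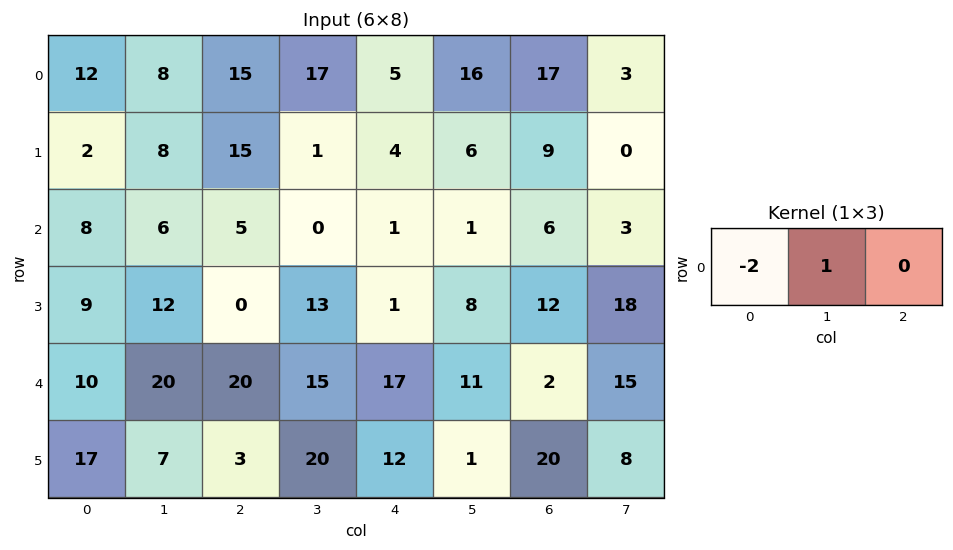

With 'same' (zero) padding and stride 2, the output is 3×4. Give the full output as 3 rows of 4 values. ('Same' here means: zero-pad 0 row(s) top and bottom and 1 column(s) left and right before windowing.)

12 -1 -29 -15
8 -7 1 4
10 -20 -13 -20

Output[0,0]: The receptive field on the zero-padded input at this output position is [0 12 8]. Elementwise product with the kernel and sum: 0·-2 + 12·1.
Output[0,1]: The receptive field on the zero-padded input at this output position is [8 15 17]. Elementwise product with the kernel and sum: 8·-2 + 15·1.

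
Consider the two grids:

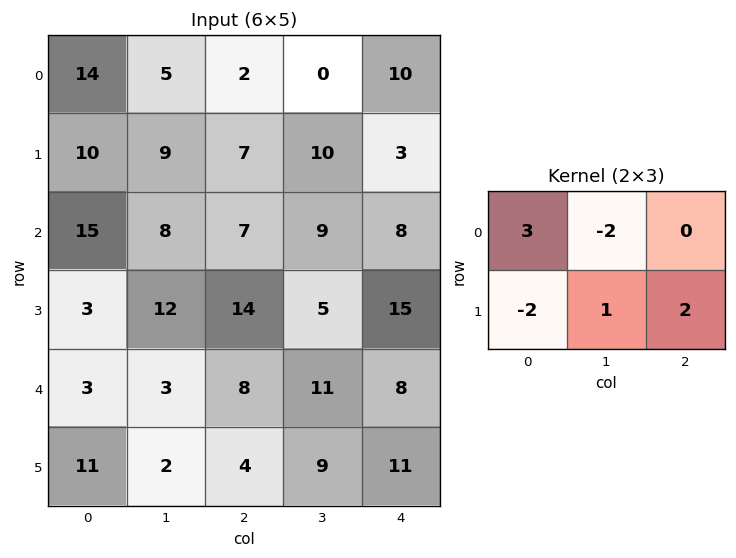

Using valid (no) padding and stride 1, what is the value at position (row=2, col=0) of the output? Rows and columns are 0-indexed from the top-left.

The receptive field on the input at this output position is [15 8 7 / 3 12 14]. Elementwise product with the kernel and sum: 15·3 + 8·-2 + 3·-2 + 12·1 + 14·2.

63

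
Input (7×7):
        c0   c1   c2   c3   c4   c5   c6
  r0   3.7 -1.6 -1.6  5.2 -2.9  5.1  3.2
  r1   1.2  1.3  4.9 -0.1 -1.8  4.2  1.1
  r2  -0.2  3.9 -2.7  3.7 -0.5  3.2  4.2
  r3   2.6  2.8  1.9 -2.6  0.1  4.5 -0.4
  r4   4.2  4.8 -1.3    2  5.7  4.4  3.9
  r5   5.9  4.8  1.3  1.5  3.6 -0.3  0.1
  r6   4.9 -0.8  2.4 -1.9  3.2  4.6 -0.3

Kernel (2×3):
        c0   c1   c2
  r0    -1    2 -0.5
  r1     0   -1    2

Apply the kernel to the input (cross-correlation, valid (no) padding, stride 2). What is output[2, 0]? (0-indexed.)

The receptive field on the input at this output position is [4.2 4.8 -1.3 / 5.9 4.8 1.3]. Elementwise product with the kernel and sum: 4.2·-1 + 4.8·2 + -1.3·-0.5 + 4.8·-1 + 1.3·2.

3.85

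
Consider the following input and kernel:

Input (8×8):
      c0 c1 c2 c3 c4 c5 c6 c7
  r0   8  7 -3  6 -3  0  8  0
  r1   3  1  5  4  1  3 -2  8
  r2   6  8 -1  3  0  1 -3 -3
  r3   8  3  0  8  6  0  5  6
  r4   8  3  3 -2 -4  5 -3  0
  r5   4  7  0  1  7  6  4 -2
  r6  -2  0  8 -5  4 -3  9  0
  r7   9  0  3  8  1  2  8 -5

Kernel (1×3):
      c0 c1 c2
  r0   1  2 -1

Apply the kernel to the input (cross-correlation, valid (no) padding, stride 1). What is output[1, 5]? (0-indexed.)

The receptive field on the input at this output position is [3 -2 8]. Elementwise product with the kernel and sum: 3·1 + -2·2 + 8·-1.

-9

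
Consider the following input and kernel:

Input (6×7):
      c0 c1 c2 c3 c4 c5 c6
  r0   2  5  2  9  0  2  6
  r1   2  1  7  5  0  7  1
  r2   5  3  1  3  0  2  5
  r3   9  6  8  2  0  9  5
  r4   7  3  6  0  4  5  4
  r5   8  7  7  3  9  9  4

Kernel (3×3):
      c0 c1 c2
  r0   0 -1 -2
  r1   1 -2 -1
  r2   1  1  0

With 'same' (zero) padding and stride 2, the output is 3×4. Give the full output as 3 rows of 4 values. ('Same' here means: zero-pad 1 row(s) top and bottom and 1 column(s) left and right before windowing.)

-7 0 12 -2
-8 -5 -11 5
-30 -7 -19 5

Output[0,0]: The receptive field on the zero-padded input at this output position is [0 0 0 / 0 2 5 / 0 2 1]. Elementwise product with the kernel and sum: 0·-1 + 0·-2 + 0·1 + 2·-2 + 5·-1 + 0·1 + 2·1.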